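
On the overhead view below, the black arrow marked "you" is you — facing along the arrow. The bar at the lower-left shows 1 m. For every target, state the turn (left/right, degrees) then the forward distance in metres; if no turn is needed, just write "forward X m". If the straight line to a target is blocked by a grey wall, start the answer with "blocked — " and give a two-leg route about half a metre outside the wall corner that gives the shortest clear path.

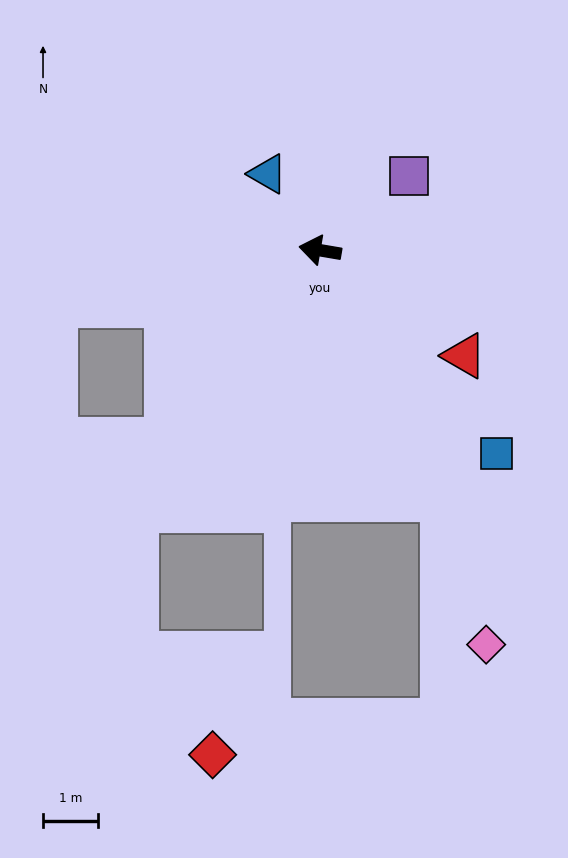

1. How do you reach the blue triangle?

turn right 46°, forward 1.7 m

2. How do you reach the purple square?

turn right 131°, forward 2.1 m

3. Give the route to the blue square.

turn left 141°, forward 4.9 m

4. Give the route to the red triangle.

turn left 153°, forward 3.2 m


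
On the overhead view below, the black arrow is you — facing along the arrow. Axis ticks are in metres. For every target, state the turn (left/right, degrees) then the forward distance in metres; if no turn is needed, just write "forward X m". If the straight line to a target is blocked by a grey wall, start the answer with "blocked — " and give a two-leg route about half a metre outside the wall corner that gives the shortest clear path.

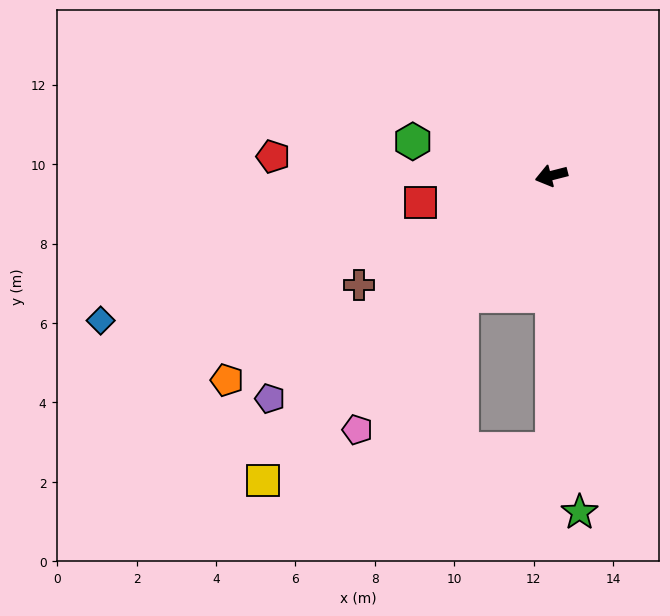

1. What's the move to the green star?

turn left 80°, forward 8.5 m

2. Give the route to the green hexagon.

turn right 28°, forward 3.6 m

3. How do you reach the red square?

turn right 3°, forward 3.4 m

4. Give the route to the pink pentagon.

turn left 38°, forward 8.0 m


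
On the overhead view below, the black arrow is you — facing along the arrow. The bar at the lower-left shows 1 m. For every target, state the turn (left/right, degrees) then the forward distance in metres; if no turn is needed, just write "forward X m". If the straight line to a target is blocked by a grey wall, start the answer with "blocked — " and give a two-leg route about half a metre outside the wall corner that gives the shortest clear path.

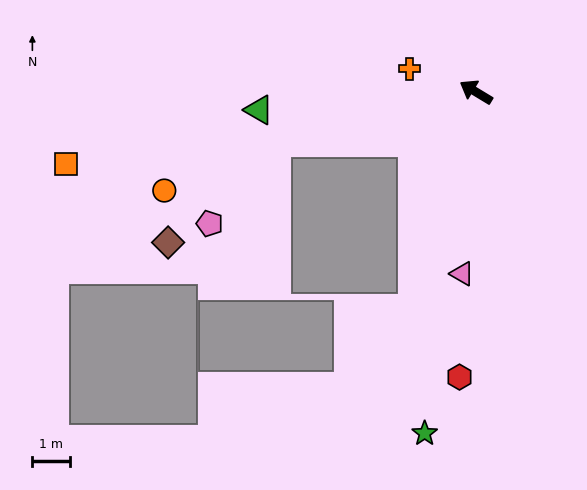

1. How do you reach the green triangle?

turn left 36°, forward 5.8 m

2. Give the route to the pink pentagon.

blocked — turn left 45°, forward 5.5 m, then turn left 38°, forward 2.8 m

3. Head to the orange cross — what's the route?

turn left 12°, forward 1.9 m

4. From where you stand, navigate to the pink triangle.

turn left 117°, forward 4.9 m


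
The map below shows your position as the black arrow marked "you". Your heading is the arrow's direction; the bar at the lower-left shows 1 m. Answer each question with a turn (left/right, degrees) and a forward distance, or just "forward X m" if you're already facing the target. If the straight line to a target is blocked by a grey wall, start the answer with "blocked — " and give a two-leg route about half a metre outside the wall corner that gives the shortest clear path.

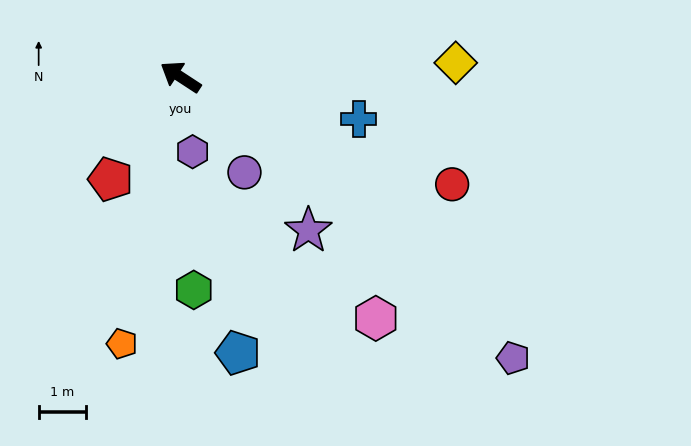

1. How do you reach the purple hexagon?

turn left 132°, forward 1.6 m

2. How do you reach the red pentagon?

turn left 89°, forward 2.6 m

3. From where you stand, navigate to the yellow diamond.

turn right 144°, forward 5.8 m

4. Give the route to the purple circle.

turn left 157°, forward 2.4 m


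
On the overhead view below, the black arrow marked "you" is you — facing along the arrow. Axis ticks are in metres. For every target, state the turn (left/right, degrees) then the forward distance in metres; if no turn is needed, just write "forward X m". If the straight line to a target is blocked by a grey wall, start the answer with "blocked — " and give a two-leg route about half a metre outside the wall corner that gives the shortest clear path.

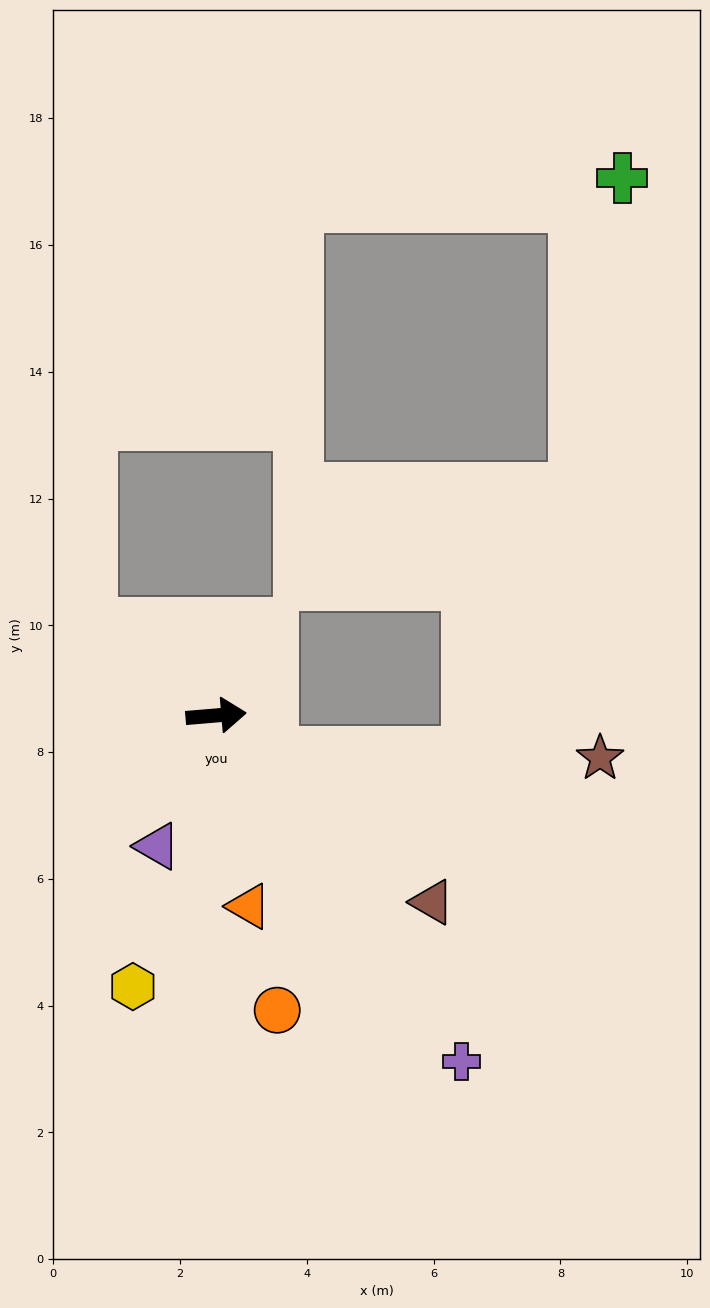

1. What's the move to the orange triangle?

turn right 85°, forward 3.1 m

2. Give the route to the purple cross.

turn right 59°, forward 6.7 m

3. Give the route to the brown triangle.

turn right 46°, forward 4.5 m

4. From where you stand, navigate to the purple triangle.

turn right 119°, forward 2.3 m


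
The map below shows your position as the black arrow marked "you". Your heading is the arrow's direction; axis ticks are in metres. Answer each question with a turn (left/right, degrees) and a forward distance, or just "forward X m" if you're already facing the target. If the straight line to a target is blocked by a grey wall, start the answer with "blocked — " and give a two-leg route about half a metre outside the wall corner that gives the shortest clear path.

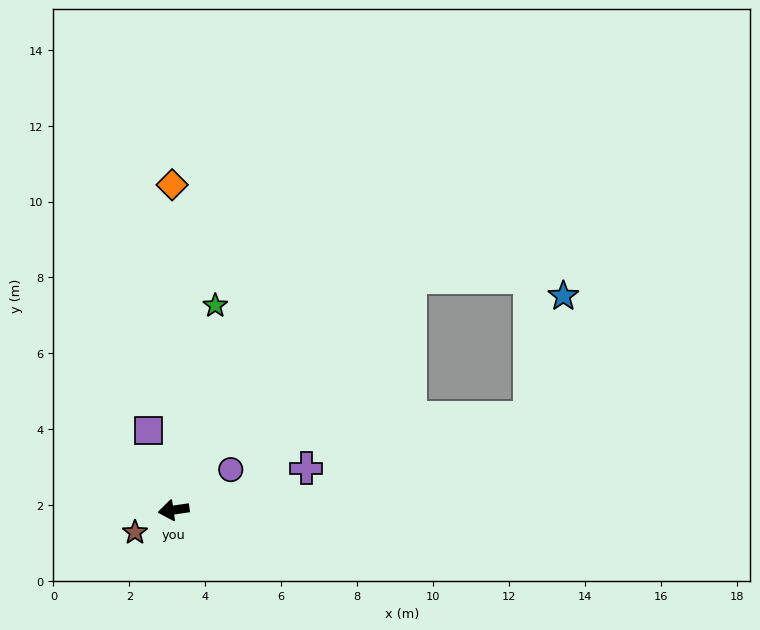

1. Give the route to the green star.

turn right 110°, forward 5.5 m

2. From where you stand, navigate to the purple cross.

turn right 171°, forward 3.7 m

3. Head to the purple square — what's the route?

turn right 81°, forward 2.2 m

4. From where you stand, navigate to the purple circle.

turn right 153°, forward 1.8 m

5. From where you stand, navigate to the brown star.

turn left 22°, forward 1.2 m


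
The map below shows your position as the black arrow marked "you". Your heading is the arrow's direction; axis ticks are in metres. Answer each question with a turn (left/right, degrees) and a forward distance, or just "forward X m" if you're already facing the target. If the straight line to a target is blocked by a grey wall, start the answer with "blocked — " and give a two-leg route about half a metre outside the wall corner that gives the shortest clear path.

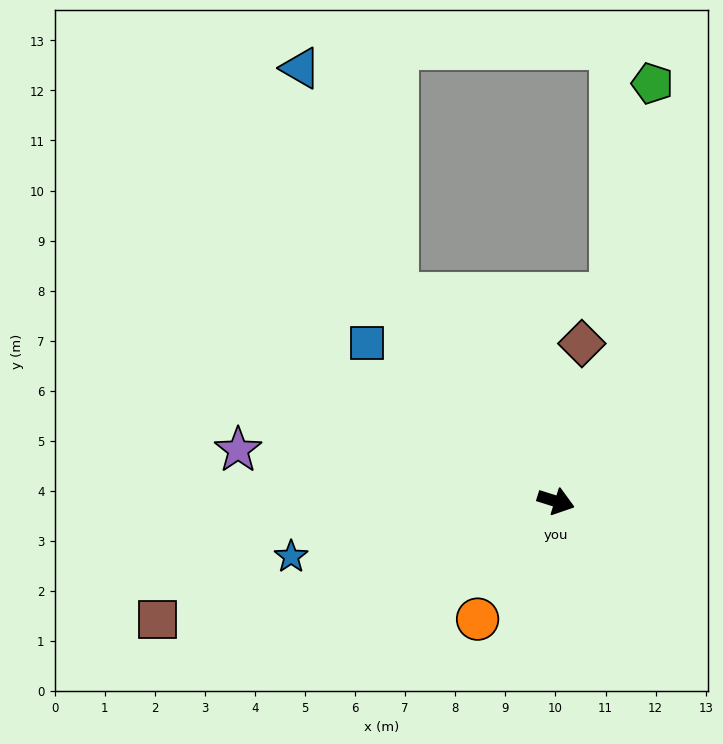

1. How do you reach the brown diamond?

turn left 98°, forward 3.2 m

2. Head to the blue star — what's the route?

turn right 151°, forward 5.4 m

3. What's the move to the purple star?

turn right 172°, forward 6.4 m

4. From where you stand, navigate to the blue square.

turn left 157°, forward 4.9 m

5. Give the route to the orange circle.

turn right 106°, forward 2.8 m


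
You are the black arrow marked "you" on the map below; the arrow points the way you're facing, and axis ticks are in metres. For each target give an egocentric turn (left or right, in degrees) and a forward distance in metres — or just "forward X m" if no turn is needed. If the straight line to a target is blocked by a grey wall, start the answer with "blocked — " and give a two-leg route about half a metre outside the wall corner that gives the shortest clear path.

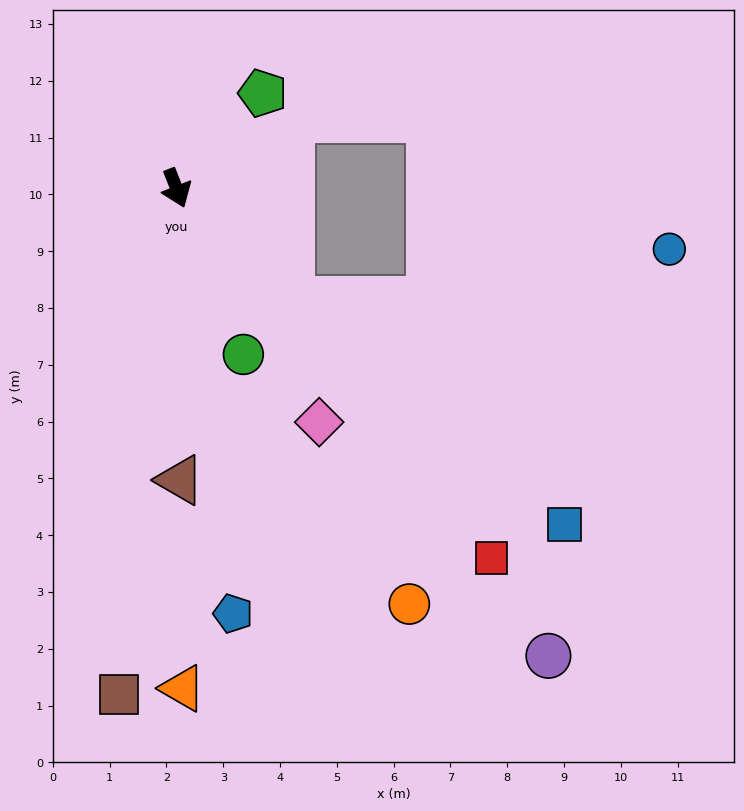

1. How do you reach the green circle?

forward 3.2 m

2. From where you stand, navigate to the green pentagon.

turn left 116°, forward 2.3 m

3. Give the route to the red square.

turn left 19°, forward 8.6 m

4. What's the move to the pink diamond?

turn left 10°, forward 4.8 m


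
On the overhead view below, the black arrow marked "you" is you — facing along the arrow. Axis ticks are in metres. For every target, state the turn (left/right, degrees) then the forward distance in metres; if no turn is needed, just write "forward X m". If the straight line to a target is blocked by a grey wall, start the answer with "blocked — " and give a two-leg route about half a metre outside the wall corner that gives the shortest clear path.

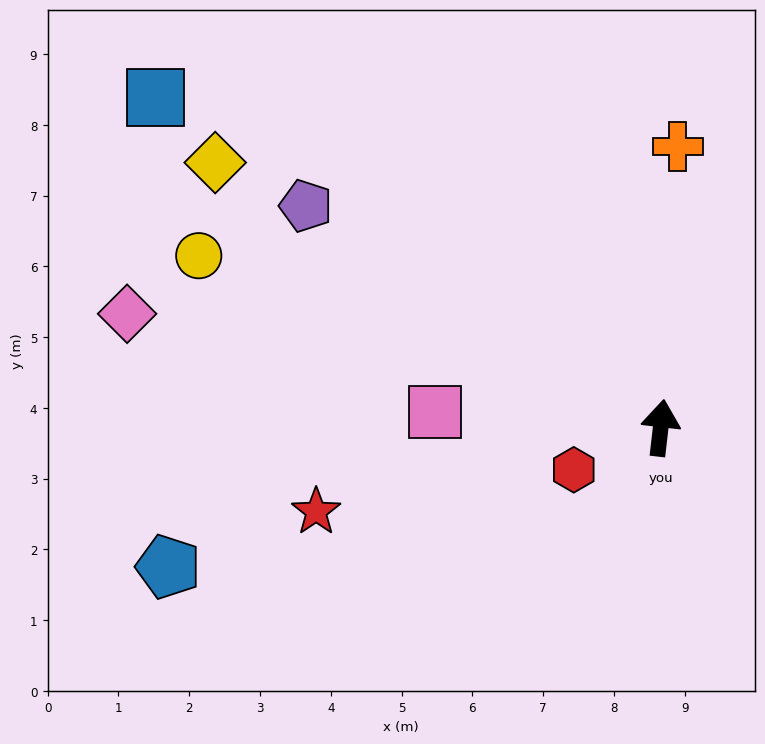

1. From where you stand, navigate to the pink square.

turn left 93°, forward 3.2 m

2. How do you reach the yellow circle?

turn left 76°, forward 7.0 m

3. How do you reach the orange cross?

turn left 3°, forward 4.0 m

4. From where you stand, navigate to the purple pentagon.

turn left 65°, forward 5.9 m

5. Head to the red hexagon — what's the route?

turn left 122°, forward 1.4 m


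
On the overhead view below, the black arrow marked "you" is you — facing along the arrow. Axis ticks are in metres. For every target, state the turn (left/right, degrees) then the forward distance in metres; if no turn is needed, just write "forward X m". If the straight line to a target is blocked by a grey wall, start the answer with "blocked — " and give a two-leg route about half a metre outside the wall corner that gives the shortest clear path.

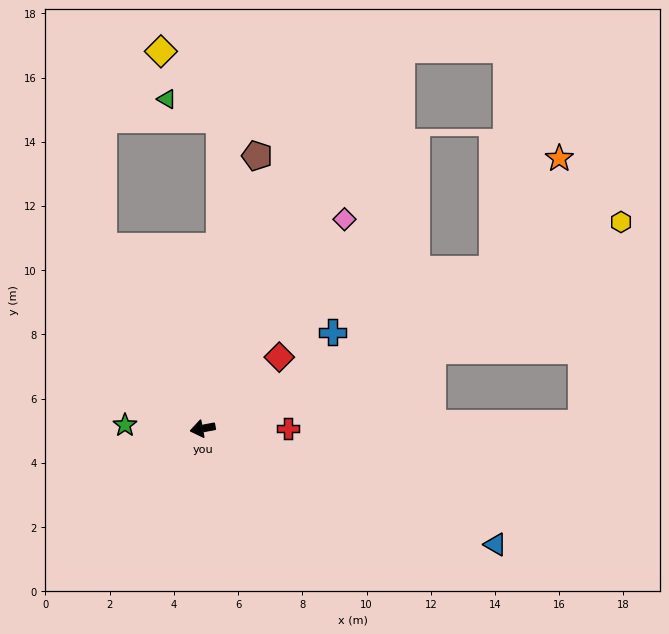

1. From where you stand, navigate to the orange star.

blocked — turn right 162°, forward 10.3 m, then turn left 30°, forward 4.1 m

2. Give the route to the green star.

turn right 13°, forward 2.4 m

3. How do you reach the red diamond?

turn right 148°, forward 3.3 m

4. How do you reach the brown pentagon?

turn right 112°, forward 8.7 m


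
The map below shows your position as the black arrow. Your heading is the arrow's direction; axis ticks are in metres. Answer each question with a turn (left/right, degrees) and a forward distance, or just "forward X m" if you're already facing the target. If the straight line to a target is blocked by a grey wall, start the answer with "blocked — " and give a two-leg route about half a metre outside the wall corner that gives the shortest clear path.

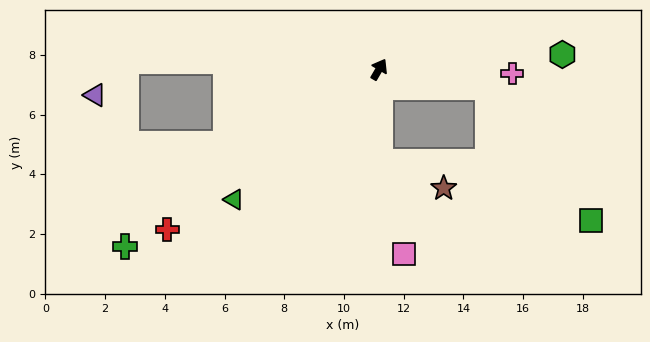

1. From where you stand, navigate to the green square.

blocked — turn right 69°, forward 3.7 m, then turn right 43°, forward 5.7 m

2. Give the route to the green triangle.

turn left 162°, forward 6.5 m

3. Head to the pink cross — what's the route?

turn right 62°, forward 4.5 m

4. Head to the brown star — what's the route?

blocked — turn right 149°, forward 3.1 m, then turn left 66°, forward 2.3 m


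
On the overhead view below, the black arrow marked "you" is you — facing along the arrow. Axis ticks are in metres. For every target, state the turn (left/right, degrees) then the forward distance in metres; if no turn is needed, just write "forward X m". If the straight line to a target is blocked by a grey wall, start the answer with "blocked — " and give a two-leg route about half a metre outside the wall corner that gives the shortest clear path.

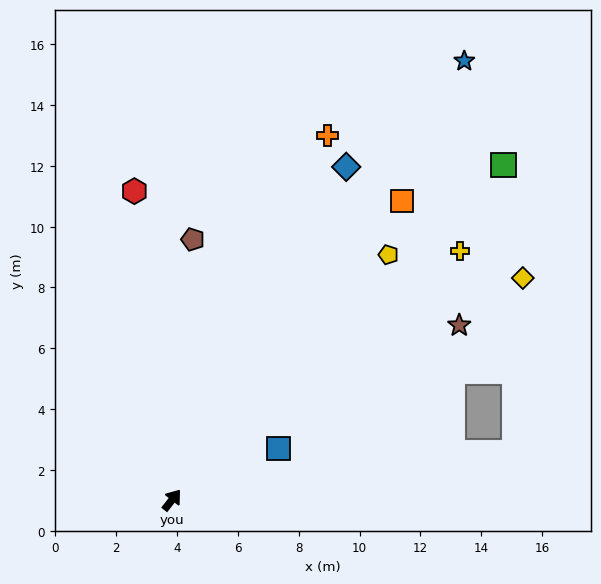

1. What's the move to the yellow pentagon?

turn right 3°, forward 10.8 m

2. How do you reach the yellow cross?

turn right 11°, forward 12.5 m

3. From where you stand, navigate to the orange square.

forward 12.4 m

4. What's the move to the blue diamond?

turn left 10°, forward 12.4 m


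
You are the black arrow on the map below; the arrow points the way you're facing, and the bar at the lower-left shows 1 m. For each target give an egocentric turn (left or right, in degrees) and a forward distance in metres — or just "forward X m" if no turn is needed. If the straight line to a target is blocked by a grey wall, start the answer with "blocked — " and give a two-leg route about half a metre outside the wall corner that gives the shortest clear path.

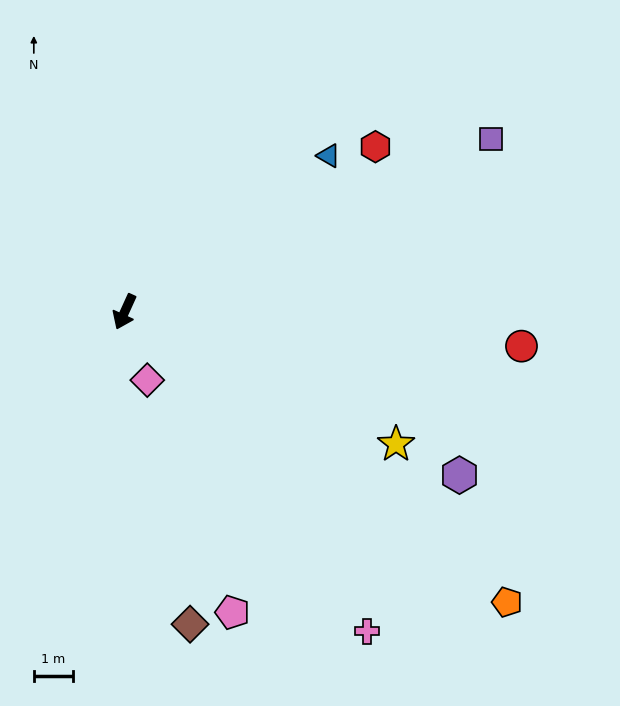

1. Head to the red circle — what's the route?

turn left 109°, forward 10.1 m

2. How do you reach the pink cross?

turn left 62°, forward 10.1 m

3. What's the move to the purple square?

turn left 140°, forward 10.2 m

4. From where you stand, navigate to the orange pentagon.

turn left 77°, forward 12.1 m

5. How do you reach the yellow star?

turn left 88°, forward 7.6 m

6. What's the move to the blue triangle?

turn left 152°, forward 6.5 m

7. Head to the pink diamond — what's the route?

turn left 43°, forward 1.8 m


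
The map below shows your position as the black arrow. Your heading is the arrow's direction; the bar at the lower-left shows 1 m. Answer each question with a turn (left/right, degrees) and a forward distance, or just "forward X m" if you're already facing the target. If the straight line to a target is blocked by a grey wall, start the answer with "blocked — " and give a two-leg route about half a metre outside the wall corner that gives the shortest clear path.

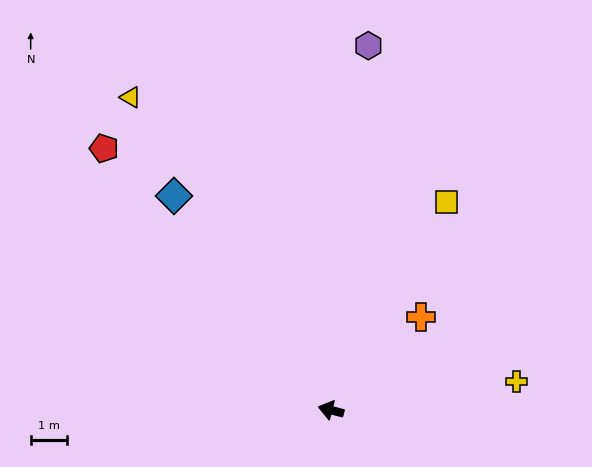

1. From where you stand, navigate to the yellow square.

turn right 104°, forward 6.6 m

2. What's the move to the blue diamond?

turn right 39°, forward 7.4 m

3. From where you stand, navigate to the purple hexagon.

turn right 81°, forward 10.2 m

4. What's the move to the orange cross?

turn right 120°, forward 3.6 m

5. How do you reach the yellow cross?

turn right 157°, forward 5.2 m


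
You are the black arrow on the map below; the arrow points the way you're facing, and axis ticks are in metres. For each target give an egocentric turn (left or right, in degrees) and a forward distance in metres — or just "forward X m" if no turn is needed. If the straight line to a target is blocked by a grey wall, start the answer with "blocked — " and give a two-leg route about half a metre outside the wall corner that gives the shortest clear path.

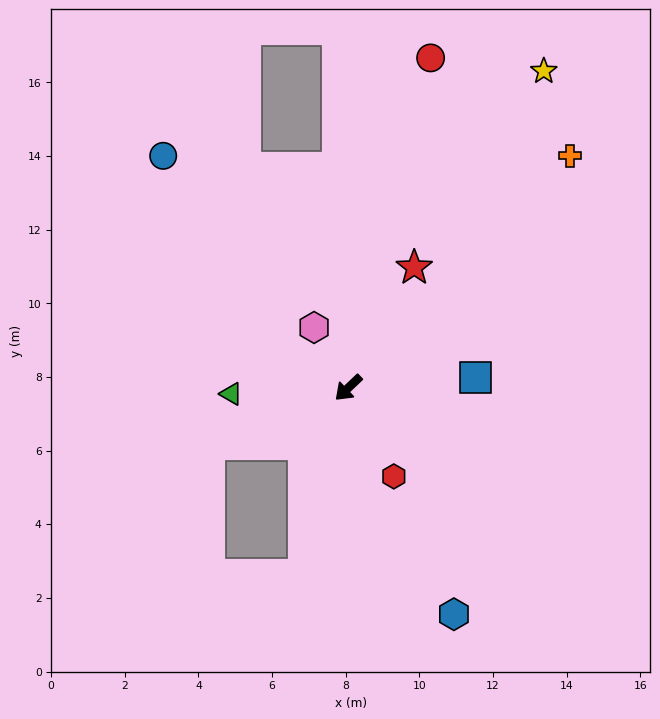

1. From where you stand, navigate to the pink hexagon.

turn right 104°, forward 1.9 m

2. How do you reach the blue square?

turn left 141°, forward 3.5 m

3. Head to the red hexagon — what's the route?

turn left 74°, forward 2.7 m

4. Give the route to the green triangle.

turn right 41°, forward 3.2 m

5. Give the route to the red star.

turn right 162°, forward 3.7 m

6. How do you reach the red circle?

turn right 148°, forward 9.2 m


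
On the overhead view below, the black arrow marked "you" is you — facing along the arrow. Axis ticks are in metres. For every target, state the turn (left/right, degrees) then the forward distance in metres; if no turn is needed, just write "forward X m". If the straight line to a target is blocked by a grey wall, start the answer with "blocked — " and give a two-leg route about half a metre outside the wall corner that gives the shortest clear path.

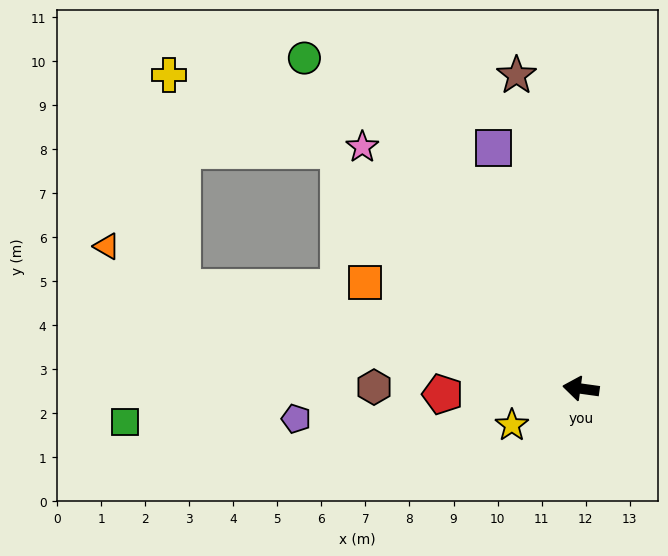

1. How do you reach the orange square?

turn right 18°, forward 5.5 m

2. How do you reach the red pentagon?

turn left 10°, forward 3.1 m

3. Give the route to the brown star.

turn right 70°, forward 7.3 m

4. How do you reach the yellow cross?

blocked — turn right 6°, forward 9.3 m, then turn right 73°, forward 4.8 m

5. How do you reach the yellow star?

turn left 36°, forward 1.8 m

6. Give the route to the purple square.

turn right 62°, forward 5.8 m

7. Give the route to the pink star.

turn right 40°, forward 7.4 m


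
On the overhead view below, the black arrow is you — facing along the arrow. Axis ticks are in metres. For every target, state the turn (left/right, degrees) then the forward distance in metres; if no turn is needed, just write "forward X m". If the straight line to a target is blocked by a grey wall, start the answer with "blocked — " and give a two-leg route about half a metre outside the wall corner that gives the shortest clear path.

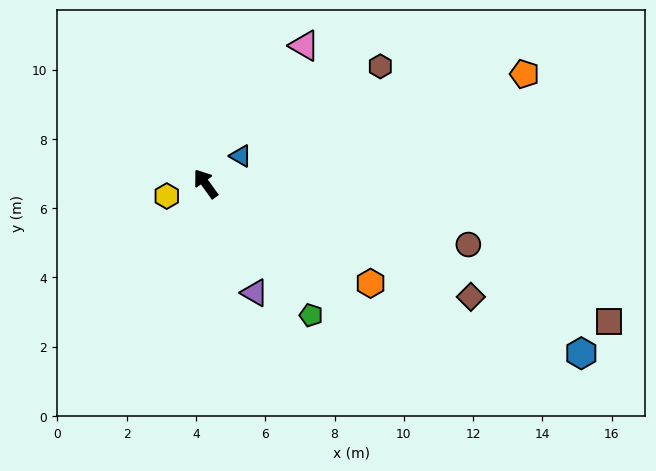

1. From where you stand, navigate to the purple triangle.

turn left 168°, forward 3.5 m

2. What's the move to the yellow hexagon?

turn left 72°, forward 1.2 m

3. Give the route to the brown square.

turn right 145°, forward 12.3 m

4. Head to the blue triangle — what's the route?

turn right 87°, forward 1.3 m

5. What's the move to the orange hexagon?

turn right 157°, forward 5.6 m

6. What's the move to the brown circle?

turn right 139°, forward 7.8 m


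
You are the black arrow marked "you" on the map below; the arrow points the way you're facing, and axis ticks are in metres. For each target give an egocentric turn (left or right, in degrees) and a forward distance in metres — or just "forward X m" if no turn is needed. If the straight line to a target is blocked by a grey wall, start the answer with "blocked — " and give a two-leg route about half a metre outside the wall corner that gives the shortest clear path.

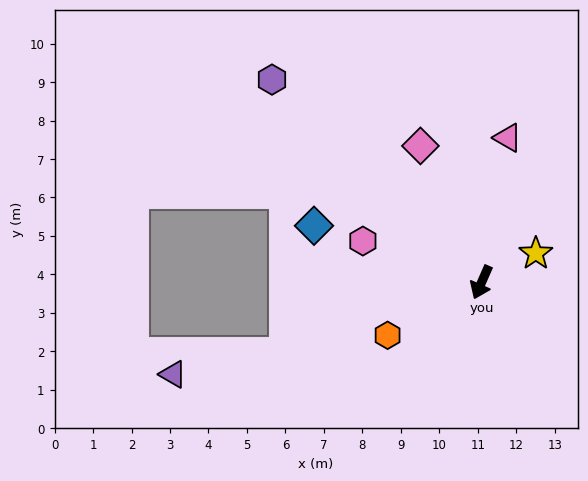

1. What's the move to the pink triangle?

turn right 167°, forward 3.8 m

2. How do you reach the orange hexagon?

turn right 37°, forward 2.8 m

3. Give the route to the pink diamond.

turn right 132°, forward 3.9 m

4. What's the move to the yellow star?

turn left 142°, forward 1.6 m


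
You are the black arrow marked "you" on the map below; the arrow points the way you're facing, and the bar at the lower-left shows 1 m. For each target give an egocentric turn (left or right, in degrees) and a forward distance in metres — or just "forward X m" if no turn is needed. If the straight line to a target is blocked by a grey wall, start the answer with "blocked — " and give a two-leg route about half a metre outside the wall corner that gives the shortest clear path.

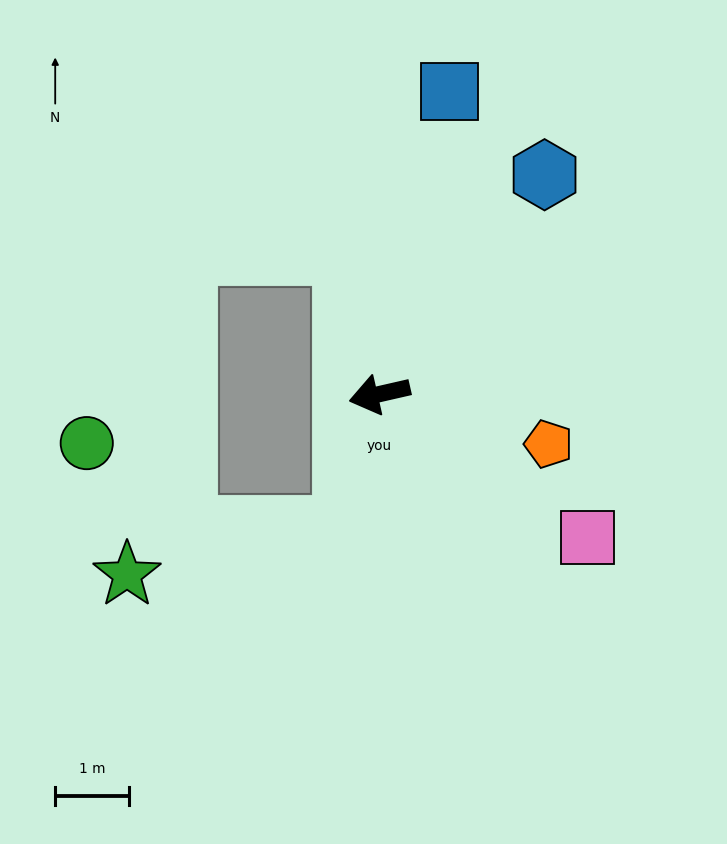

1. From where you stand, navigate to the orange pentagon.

turn left 151°, forward 2.4 m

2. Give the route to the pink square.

turn left 133°, forward 3.4 m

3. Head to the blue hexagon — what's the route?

turn right 140°, forward 3.7 m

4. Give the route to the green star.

blocked — turn left 62°, forward 1.9 m, then turn right 63°, forward 3.0 m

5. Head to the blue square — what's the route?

turn right 116°, forward 4.2 m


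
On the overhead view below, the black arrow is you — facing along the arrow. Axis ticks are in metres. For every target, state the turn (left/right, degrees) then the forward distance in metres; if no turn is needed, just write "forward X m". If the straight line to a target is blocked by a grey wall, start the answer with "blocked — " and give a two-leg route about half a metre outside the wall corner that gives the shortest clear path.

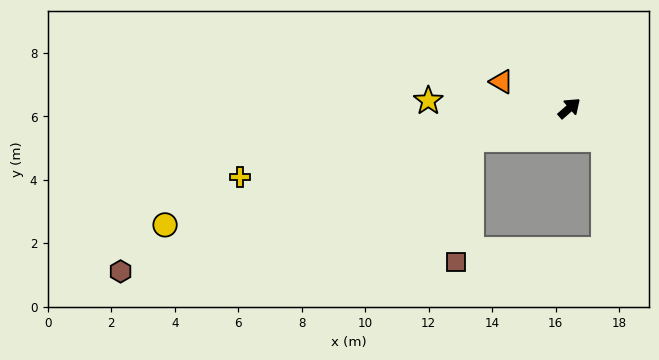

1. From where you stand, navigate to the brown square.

blocked — turn left 156°, forward 3.3 m, then turn left 66°, forward 3.9 m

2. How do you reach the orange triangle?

turn left 117°, forward 2.3 m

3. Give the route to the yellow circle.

turn left 155°, forward 13.3 m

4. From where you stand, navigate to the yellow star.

turn left 136°, forward 4.5 m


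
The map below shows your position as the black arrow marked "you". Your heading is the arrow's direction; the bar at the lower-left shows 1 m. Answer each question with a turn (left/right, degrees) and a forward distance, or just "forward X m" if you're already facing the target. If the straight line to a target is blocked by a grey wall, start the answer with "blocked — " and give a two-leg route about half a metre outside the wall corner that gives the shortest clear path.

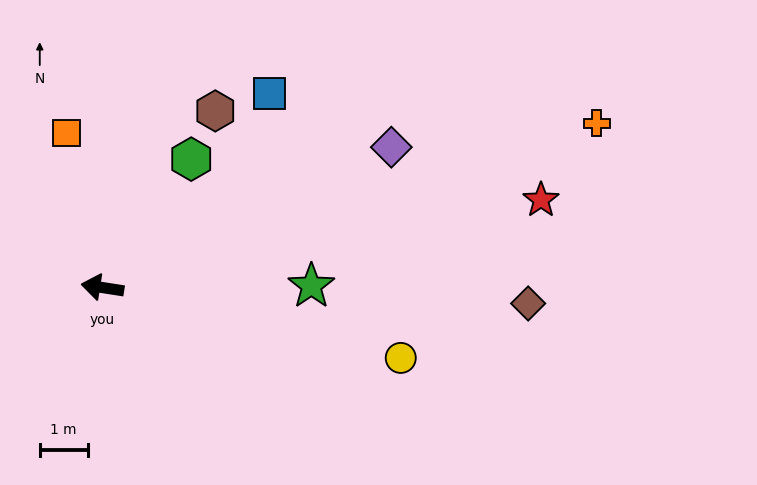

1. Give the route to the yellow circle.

turn left 176°, forward 6.4 m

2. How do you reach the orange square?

turn right 68°, forward 3.3 m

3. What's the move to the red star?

turn right 160°, forward 9.3 m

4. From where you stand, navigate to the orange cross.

turn right 153°, forward 10.9 m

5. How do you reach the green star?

turn right 171°, forward 4.4 m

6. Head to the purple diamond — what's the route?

turn right 145°, forward 6.7 m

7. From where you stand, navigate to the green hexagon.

turn right 116°, forward 3.3 m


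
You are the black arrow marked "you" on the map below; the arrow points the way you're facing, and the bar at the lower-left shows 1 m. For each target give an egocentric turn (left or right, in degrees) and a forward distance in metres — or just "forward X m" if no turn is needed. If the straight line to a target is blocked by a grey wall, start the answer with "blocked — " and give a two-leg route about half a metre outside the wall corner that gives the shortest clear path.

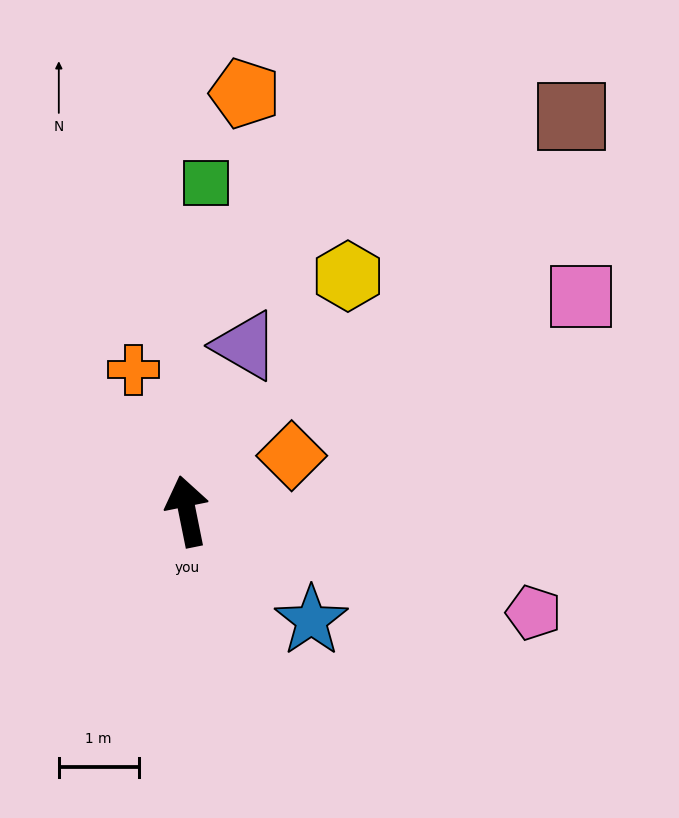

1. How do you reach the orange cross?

turn left 9°, forward 1.9 m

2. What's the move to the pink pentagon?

turn right 118°, forward 4.5 m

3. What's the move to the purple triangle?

turn right 31°, forward 2.2 m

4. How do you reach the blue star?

turn right 143°, forward 2.1 m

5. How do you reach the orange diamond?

turn right 73°, forward 1.5 m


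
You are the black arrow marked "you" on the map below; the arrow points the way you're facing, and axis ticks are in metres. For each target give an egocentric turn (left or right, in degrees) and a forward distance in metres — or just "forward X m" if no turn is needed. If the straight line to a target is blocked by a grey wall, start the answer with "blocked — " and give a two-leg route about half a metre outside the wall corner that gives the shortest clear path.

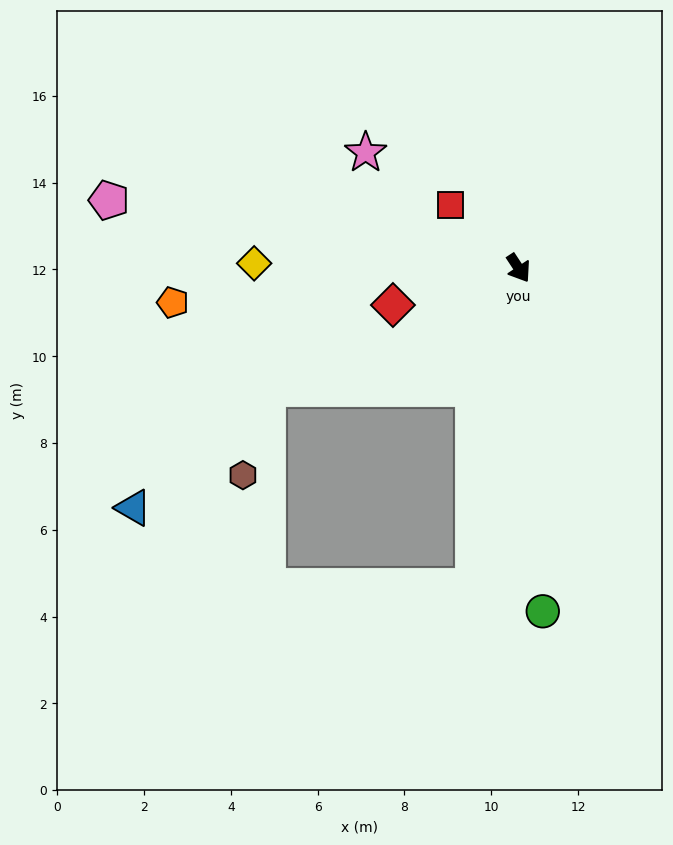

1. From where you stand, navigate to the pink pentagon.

turn right 133°, forward 9.6 m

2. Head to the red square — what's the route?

turn right 166°, forward 2.1 m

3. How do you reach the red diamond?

turn right 107°, forward 3.0 m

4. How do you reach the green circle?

turn right 29°, forward 7.9 m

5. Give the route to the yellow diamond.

turn right 124°, forward 6.1 m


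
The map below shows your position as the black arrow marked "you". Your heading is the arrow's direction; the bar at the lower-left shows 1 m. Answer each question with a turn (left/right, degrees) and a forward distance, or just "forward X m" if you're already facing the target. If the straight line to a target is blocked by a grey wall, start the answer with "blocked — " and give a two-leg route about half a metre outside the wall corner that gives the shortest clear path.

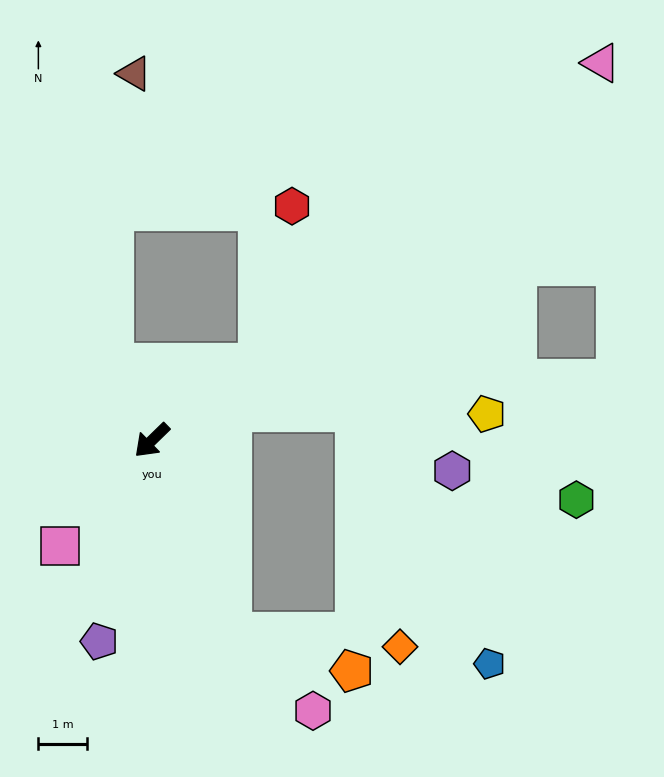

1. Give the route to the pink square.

turn left 5°, forward 2.9 m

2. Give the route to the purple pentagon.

turn left 31°, forward 4.2 m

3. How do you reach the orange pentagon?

blocked — turn left 68°, forward 4.2 m, then turn left 50°, forward 2.6 m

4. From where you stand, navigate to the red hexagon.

blocked — turn left 171°, forward 2.7 m, then turn left 43°, forward 3.3 m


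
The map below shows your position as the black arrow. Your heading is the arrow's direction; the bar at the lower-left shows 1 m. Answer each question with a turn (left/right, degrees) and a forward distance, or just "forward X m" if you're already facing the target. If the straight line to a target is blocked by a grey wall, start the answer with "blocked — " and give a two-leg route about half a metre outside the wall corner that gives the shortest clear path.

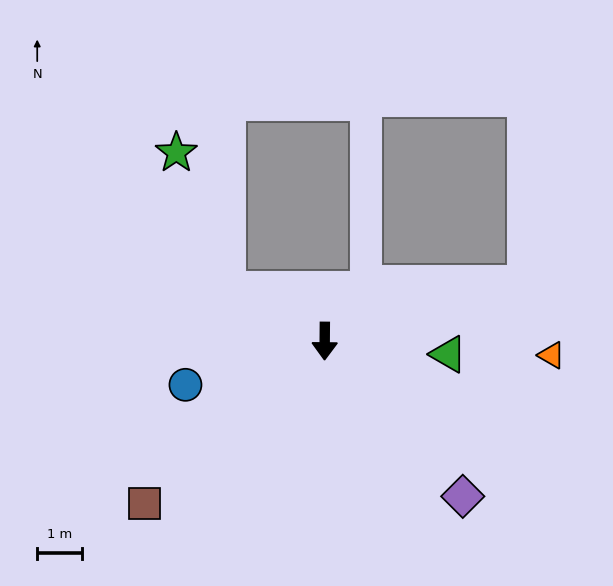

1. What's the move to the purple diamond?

turn left 42°, forward 4.6 m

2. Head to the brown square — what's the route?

turn right 47°, forward 5.4 m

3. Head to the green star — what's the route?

blocked — turn right 117°, forward 2.5 m, then turn right 42°, forward 3.3 m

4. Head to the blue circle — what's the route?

turn right 72°, forward 3.3 m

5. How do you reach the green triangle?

turn left 84°, forward 2.8 m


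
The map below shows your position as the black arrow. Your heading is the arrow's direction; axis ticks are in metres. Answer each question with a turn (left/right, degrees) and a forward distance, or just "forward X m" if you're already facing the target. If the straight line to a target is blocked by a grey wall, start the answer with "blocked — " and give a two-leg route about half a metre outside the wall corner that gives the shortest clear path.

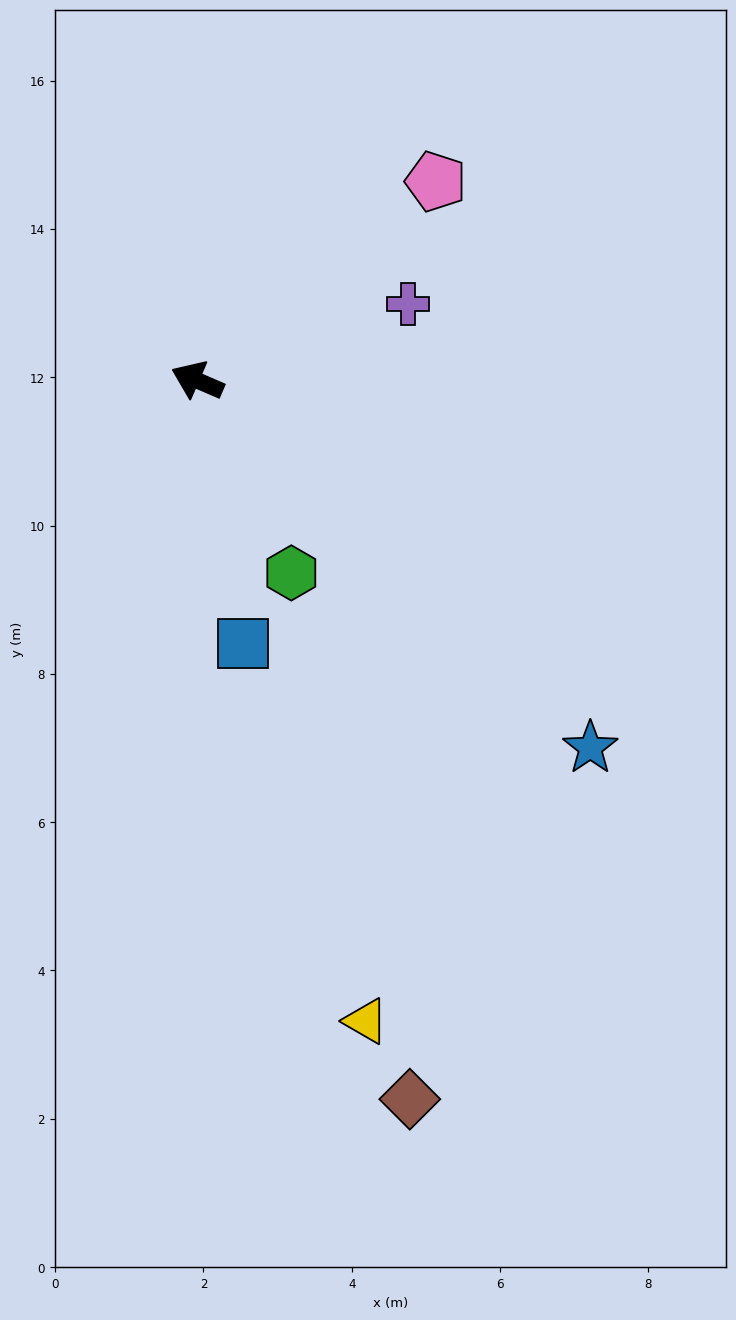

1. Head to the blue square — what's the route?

turn left 123°, forward 3.6 m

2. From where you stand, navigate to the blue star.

turn left 160°, forward 7.3 m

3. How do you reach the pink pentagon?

turn right 117°, forward 4.2 m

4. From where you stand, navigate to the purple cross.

turn right 137°, forward 3.0 m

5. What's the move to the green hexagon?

turn left 139°, forward 2.9 m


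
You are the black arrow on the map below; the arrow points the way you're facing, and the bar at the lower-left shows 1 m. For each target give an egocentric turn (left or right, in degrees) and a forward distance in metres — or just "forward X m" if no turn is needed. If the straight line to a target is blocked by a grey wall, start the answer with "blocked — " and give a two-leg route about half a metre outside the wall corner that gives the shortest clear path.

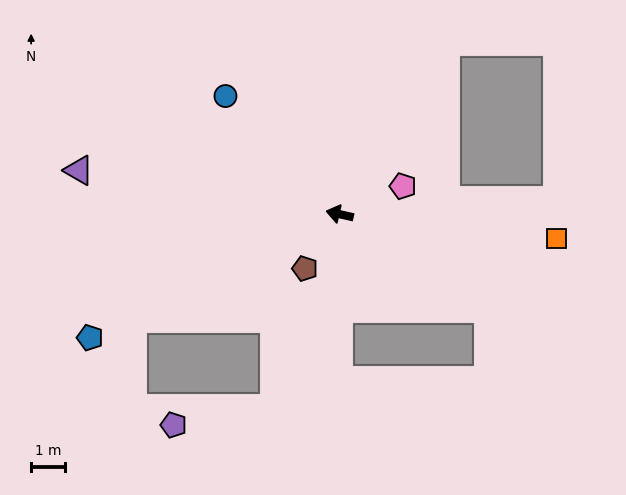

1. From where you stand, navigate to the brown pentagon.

turn left 70°, forward 1.9 m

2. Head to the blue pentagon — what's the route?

turn left 39°, forward 8.3 m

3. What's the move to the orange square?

turn right 174°, forward 6.5 m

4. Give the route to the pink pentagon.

turn right 143°, forward 2.1 m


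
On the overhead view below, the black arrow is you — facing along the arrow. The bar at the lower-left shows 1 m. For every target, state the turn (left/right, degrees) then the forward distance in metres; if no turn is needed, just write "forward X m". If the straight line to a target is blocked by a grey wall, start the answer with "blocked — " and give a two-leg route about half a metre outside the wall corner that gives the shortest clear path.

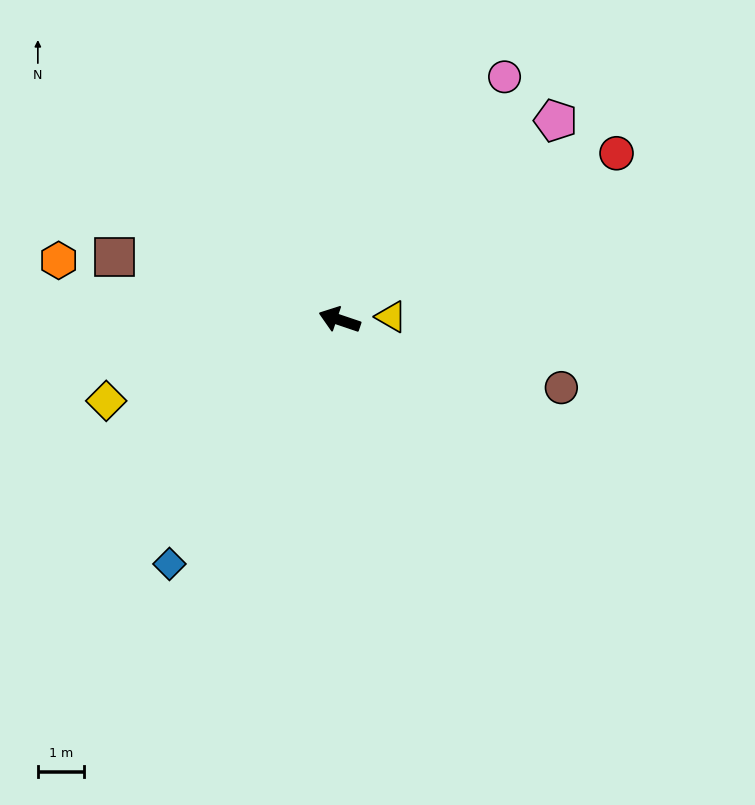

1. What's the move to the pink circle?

turn right 105°, forward 6.4 m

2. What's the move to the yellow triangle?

turn right 158°, forward 1.1 m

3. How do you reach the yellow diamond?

turn left 38°, forward 5.3 m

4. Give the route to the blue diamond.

turn left 74°, forward 6.4 m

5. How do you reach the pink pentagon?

turn right 119°, forward 6.4 m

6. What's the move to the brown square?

turn left 3°, forward 5.1 m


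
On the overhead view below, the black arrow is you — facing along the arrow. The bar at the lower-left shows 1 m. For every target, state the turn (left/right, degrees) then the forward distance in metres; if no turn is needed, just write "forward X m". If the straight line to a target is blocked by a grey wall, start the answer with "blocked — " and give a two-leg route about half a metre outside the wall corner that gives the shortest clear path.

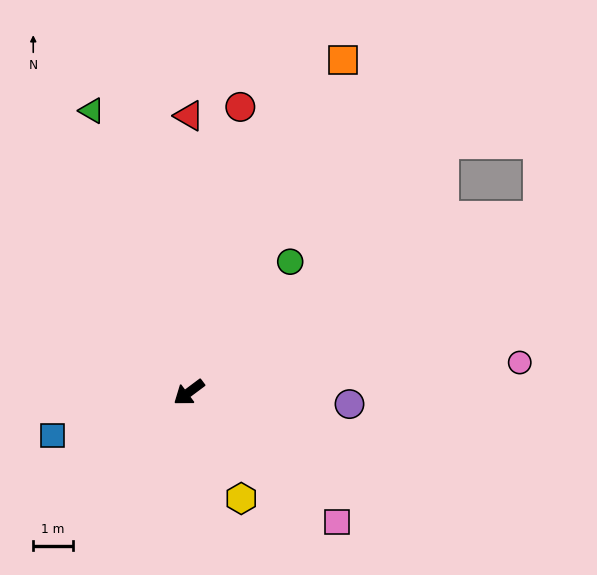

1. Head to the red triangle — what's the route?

turn right 127°, forward 7.0 m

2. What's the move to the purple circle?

turn left 139°, forward 4.1 m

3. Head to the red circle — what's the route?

turn right 137°, forward 7.4 m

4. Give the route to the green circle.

turn right 165°, forward 4.2 m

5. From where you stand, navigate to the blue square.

turn right 19°, forward 3.6 m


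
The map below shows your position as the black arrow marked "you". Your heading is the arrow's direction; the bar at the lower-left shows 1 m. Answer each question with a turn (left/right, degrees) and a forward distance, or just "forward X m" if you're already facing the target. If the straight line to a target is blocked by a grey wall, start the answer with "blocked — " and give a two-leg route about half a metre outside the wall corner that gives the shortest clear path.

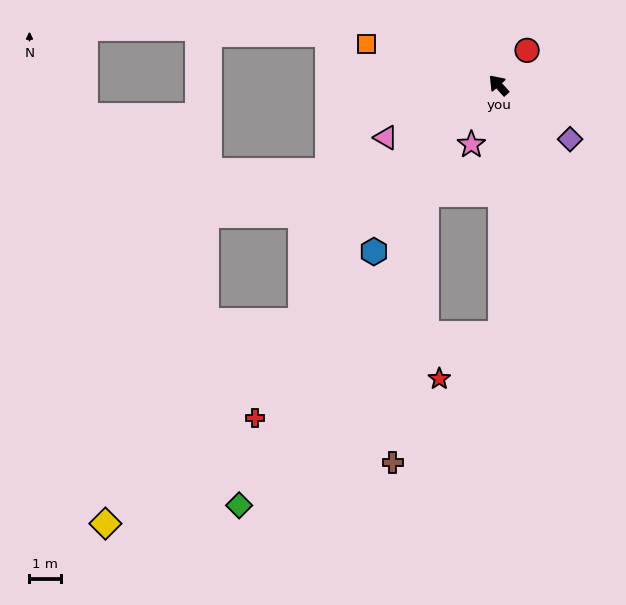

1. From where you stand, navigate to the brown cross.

blocked — turn left 138°, forward 8.0 m, then turn right 40°, forward 5.4 m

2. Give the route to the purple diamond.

turn right 169°, forward 2.9 m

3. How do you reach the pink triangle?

turn left 73°, forward 4.0 m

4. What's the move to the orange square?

turn left 31°, forward 4.4 m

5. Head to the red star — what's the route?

blocked — turn left 138°, forward 8.0 m, then turn right 54°, forward 2.5 m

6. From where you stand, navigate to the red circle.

turn right 81°, forward 1.4 m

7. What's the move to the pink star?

turn left 113°, forward 2.1 m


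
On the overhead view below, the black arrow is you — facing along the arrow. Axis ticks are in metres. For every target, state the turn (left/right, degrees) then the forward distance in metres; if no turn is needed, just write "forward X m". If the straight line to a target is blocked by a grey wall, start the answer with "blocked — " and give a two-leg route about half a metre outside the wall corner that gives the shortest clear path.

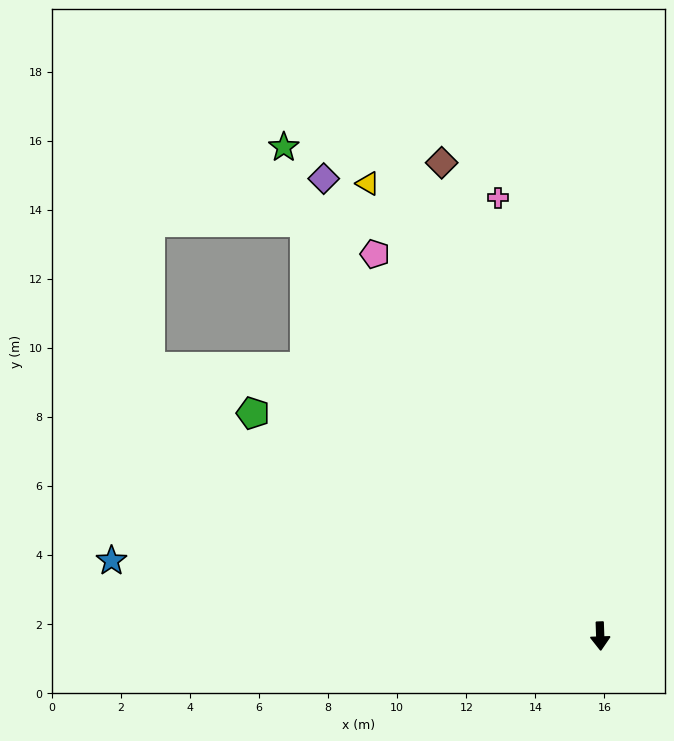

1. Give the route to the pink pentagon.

turn right 151°, forward 12.8 m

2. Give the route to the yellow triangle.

turn right 155°, forward 14.7 m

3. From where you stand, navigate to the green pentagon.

turn right 125°, forward 11.9 m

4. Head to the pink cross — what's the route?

turn right 169°, forward 13.0 m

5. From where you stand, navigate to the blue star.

turn right 101°, forward 14.3 m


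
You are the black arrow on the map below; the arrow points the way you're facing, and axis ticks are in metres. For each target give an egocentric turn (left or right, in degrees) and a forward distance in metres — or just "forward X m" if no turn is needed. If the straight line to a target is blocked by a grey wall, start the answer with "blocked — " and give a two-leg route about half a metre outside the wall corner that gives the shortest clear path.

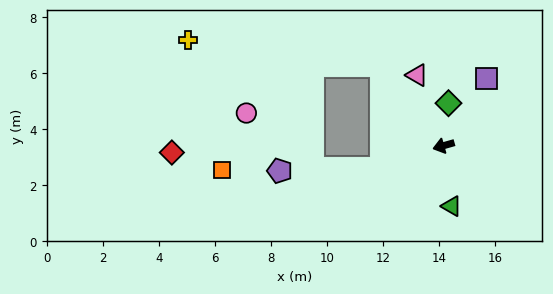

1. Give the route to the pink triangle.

turn right 85°, forward 2.7 m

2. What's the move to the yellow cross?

blocked — turn right 68°, forward 3.6 m, then turn left 45°, forward 7.0 m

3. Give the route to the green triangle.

turn left 82°, forward 2.2 m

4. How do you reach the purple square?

turn right 139°, forward 2.9 m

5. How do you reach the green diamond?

turn right 112°, forward 1.5 m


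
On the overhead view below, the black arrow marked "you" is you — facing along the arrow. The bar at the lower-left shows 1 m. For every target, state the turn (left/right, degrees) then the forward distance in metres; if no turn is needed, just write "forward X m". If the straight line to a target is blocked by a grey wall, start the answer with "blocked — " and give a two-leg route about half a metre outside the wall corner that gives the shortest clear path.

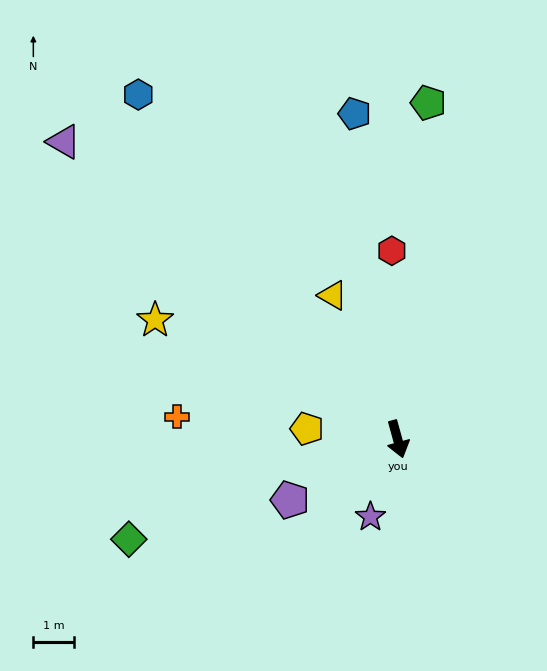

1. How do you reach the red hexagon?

turn left 166°, forward 4.6 m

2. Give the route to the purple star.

turn right 35°, forward 2.0 m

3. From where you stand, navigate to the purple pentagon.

turn right 76°, forward 3.0 m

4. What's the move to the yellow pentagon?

turn right 112°, forward 2.2 m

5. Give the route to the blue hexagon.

turn right 158°, forward 10.6 m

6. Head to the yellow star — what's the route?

turn right 132°, forward 6.7 m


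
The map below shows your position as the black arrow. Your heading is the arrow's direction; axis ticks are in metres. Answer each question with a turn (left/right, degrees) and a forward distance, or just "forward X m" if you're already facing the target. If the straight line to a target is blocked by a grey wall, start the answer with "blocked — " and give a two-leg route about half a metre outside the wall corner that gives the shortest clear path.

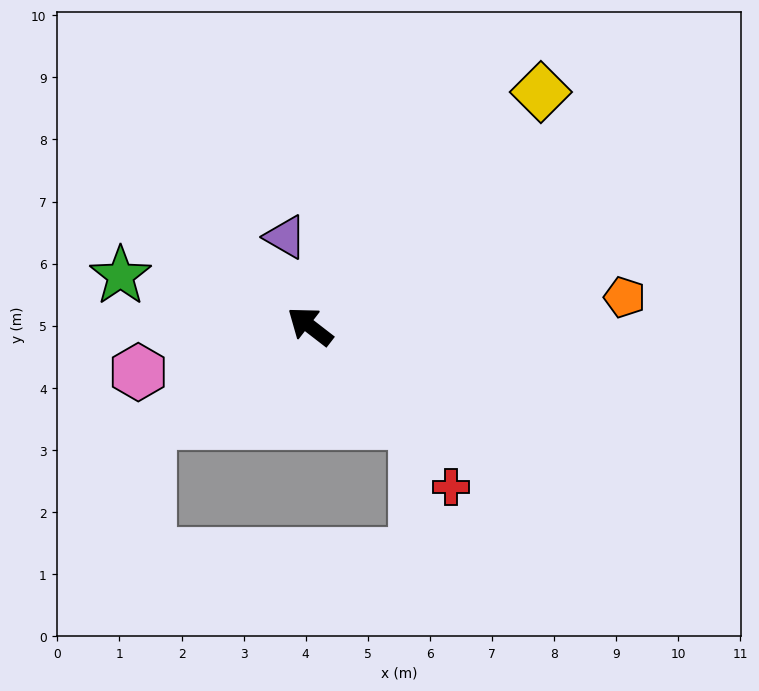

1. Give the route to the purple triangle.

turn right 37°, forward 1.5 m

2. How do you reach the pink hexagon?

turn left 53°, forward 2.9 m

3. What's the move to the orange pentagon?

turn right 137°, forward 5.1 m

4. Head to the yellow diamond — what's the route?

turn right 97°, forward 5.3 m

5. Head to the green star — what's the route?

turn left 23°, forward 3.2 m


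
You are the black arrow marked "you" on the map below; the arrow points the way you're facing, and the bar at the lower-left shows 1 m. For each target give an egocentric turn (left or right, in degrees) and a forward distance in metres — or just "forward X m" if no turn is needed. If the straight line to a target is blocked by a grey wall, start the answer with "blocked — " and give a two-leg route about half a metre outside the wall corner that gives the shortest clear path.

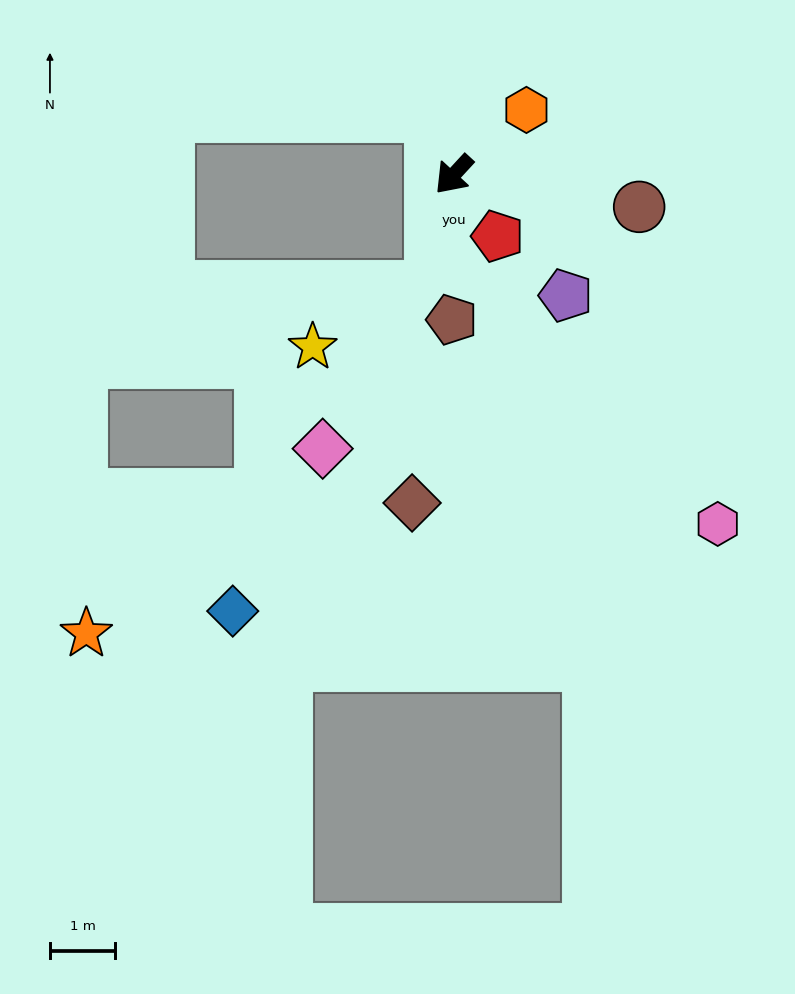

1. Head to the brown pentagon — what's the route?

turn left 42°, forward 2.2 m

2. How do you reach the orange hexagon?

turn left 174°, forward 1.5 m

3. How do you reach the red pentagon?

turn left 78°, forward 1.2 m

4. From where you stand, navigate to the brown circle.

turn left 123°, forward 2.9 m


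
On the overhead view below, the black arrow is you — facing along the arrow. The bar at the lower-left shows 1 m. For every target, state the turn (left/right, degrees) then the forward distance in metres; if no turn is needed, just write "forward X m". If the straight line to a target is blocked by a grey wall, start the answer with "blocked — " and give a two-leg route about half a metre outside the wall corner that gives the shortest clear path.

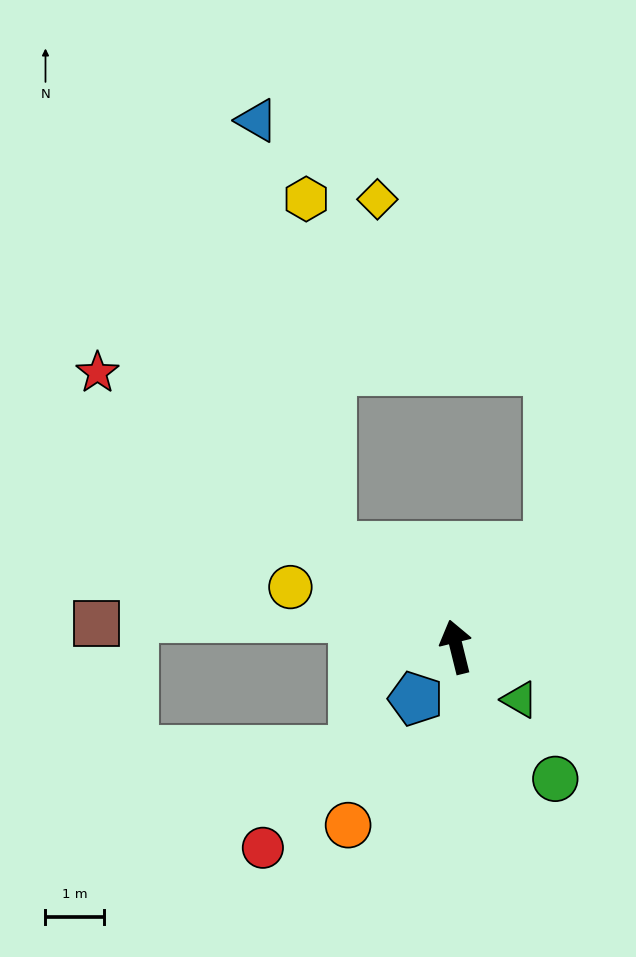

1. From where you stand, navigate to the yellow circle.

turn left 56°, forward 3.0 m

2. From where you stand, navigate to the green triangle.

turn right 144°, forward 1.4 m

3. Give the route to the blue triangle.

blocked — turn left 37°, forward 2.8 m, then turn right 41°, forward 7.4 m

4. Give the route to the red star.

turn left 39°, forward 7.8 m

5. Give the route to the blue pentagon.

turn left 128°, forward 1.1 m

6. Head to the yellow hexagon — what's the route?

blocked — turn left 37°, forward 2.8 m, then turn right 47°, forward 6.0 m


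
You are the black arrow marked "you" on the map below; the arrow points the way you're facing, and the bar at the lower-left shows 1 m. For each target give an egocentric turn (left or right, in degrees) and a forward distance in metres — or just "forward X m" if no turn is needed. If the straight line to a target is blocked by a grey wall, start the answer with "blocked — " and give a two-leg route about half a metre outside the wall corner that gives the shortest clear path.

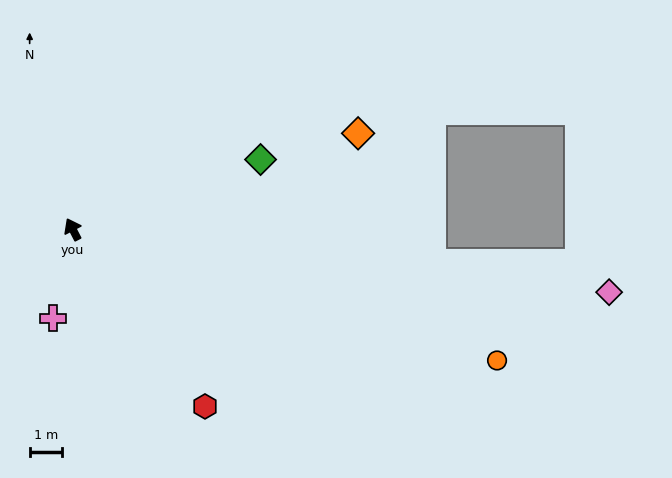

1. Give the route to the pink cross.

turn left 140°, forward 2.8 m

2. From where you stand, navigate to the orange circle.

turn right 134°, forward 13.6 m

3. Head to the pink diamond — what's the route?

turn right 124°, forward 16.5 m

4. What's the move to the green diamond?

turn right 97°, forward 6.1 m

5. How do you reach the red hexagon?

turn right 171°, forward 6.8 m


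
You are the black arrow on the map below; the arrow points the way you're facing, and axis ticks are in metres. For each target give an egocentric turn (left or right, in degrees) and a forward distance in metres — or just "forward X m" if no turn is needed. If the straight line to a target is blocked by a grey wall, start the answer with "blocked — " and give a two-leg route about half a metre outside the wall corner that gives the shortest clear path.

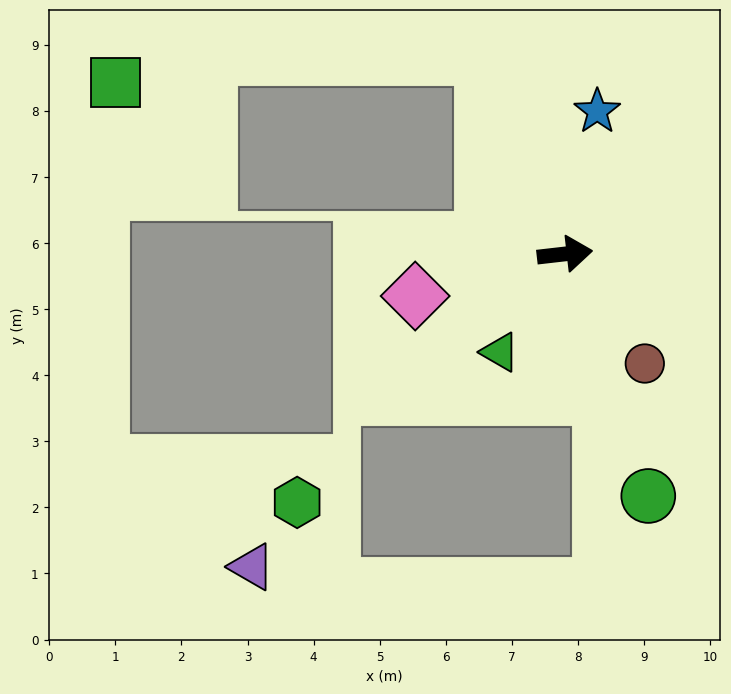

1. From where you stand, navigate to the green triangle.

turn right 130°, forward 1.8 m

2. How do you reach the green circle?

turn right 78°, forward 3.9 m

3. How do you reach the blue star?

turn left 71°, forward 2.2 m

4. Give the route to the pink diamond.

turn right 171°, forward 2.4 m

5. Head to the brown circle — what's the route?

turn right 60°, forward 2.1 m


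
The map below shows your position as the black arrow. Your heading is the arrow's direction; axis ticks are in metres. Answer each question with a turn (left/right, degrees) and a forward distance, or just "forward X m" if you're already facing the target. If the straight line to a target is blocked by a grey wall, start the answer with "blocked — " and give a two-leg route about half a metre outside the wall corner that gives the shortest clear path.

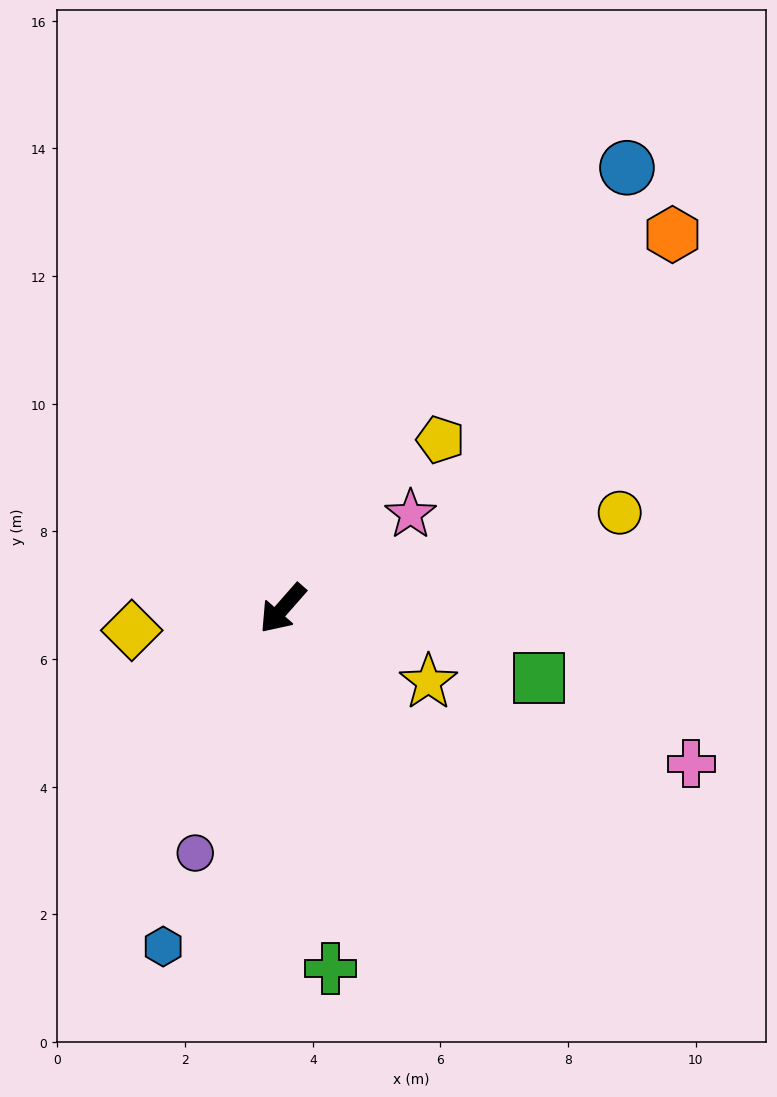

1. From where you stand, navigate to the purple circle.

turn left 22°, forward 4.1 m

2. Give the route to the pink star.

turn left 168°, forward 2.5 m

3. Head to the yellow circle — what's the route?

turn left 147°, forward 5.5 m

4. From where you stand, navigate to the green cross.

turn left 49°, forward 5.7 m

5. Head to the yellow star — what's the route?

turn left 105°, forward 2.6 m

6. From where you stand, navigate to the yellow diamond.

turn right 40°, forward 2.4 m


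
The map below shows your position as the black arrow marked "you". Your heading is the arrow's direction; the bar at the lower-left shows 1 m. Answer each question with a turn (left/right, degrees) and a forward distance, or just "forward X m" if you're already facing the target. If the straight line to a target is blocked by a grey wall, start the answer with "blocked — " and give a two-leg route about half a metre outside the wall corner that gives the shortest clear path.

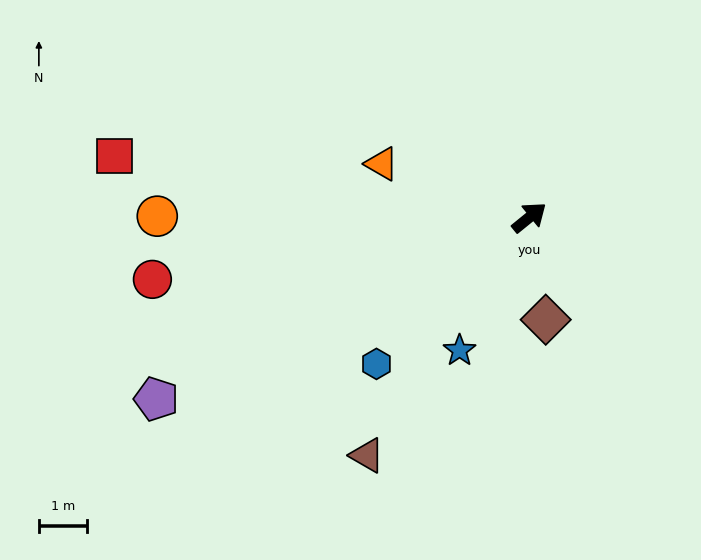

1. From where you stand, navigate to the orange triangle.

turn left 121°, forward 3.3 m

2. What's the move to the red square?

turn left 132°, forward 8.8 m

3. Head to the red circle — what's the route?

turn left 150°, forward 8.0 m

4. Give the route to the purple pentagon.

turn left 167°, forward 8.7 m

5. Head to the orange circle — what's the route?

turn left 141°, forward 7.8 m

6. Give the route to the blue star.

turn right 157°, forward 3.1 m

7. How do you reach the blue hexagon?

turn right 175°, forward 4.4 m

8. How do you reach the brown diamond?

turn right 120°, forward 2.2 m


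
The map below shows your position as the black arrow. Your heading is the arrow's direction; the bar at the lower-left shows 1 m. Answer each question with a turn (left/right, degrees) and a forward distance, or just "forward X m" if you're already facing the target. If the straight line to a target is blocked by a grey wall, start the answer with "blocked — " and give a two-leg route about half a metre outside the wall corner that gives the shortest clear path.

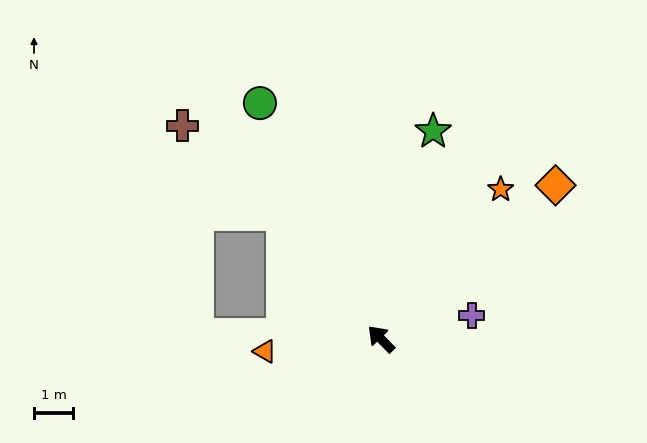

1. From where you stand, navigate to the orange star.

turn right 83°, forward 4.9 m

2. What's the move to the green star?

turn right 58°, forward 5.5 m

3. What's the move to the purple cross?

turn right 120°, forward 2.4 m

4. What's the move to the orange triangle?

turn left 52°, forward 3.0 m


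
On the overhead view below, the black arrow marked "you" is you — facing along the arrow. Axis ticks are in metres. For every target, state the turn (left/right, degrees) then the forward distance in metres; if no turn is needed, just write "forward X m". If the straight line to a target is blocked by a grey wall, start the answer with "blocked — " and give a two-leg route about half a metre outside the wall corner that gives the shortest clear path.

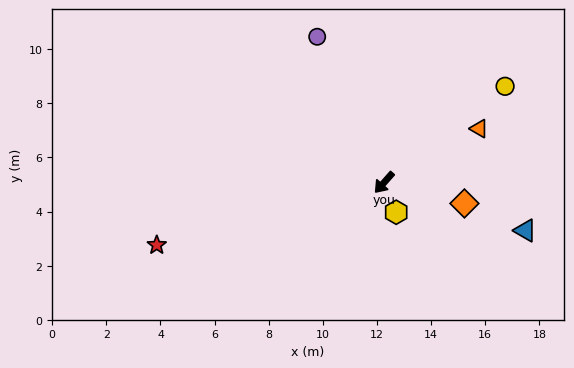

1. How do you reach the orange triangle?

turn left 161°, forward 4.0 m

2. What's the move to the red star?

turn right 33°, forward 8.7 m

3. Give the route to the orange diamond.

turn left 117°, forward 3.1 m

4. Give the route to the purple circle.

turn right 114°, forward 5.9 m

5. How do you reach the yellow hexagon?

turn left 64°, forward 1.2 m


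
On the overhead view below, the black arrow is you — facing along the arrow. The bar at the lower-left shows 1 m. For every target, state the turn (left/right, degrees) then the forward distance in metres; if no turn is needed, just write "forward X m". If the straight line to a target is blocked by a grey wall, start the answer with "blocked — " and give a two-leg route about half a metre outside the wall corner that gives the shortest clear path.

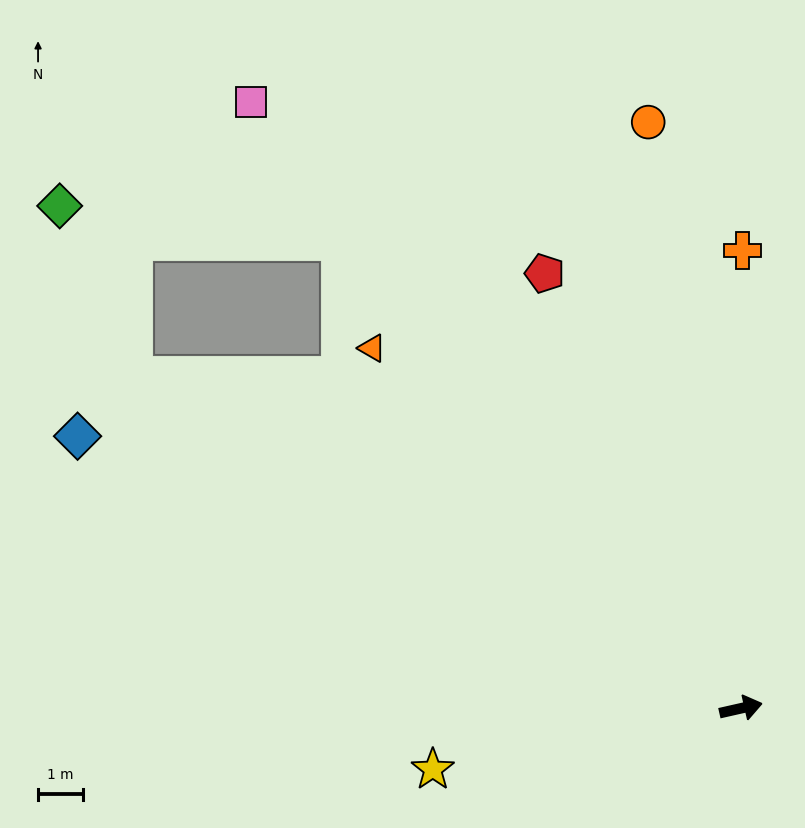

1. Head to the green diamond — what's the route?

blocked — turn left 139°, forward 15.3 m, then turn right 38°, forward 4.1 m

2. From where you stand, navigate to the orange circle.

turn left 86°, forward 13.1 m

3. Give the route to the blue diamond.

turn left 145°, forward 15.9 m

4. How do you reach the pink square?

turn left 116°, forward 17.3 m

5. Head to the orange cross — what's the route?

turn left 77°, forward 10.1 m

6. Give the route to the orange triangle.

turn left 123°, forward 11.4 m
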